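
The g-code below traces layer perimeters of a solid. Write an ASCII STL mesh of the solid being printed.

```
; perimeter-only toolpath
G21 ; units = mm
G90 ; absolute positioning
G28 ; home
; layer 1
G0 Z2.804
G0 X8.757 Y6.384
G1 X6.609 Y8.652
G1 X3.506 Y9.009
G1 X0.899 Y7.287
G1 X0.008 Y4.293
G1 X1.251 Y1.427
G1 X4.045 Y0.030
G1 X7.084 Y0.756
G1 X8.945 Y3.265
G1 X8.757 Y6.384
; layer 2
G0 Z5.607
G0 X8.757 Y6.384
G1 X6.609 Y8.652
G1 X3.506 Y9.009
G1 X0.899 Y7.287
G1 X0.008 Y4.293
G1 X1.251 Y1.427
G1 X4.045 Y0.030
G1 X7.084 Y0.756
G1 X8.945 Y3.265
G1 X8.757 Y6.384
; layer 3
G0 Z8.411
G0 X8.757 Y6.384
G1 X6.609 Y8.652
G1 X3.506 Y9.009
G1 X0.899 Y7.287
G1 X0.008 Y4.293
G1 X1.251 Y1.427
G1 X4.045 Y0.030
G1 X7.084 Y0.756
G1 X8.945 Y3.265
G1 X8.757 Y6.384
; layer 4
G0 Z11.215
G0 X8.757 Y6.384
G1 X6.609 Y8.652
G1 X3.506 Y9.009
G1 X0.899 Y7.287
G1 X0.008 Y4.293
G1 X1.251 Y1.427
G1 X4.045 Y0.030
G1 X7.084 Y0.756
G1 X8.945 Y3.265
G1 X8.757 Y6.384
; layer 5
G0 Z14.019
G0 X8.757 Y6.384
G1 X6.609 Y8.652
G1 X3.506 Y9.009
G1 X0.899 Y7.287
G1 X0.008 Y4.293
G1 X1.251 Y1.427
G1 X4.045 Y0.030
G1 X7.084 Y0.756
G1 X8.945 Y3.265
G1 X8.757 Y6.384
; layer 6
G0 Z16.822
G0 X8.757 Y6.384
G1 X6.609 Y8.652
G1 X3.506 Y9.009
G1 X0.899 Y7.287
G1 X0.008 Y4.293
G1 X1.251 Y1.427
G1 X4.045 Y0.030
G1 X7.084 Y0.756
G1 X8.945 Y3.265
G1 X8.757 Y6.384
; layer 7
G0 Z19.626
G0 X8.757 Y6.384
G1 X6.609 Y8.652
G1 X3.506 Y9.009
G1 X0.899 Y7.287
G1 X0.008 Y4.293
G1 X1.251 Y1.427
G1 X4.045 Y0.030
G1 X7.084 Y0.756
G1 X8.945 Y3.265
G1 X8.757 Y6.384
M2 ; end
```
solid part
  facet normal 0.0000 0.0000 -1.0000
    outer loop
      vertex 3.506 9.009 0.000
      vertex 6.609 8.652 0.000
      vertex 8.757 6.384 0.000
    endloop
  endfacet
  facet normal 0.0000 0.0000 -1.0000
    outer loop
      vertex 0.899 7.287 0.000
      vertex 3.506 9.009 0.000
      vertex 8.757 6.384 0.000
    endloop
  endfacet
  facet normal 0.0000 0.0000 -1.0000
    outer loop
      vertex 0.008 4.293 0.000
      vertex 0.899 7.287 0.000
      vertex 8.757 6.384 0.000
    endloop
  endfacet
  facet normal 0.0000 0.0000 -1.0000
    outer loop
      vertex 1.251 1.427 0.000
      vertex 0.008 4.293 0.000
      vertex 8.757 6.384 0.000
    endloop
  endfacet
  facet normal 0.0000 0.0000 -1.0000
    outer loop
      vertex 4.045 0.030 0.000
      vertex 1.251 1.427 0.000
      vertex 8.757 6.384 0.000
    endloop
  endfacet
  facet normal 0.0000 0.0000 -1.0000
    outer loop
      vertex 7.084 0.756 0.000
      vertex 4.045 0.030 0.000
      vertex 8.757 6.384 0.000
    endloop
  endfacet
  facet normal 0.0000 0.0000 -1.0000
    outer loop
      vertex 8.945 3.265 0.000
      vertex 7.084 0.756 0.000
      vertex 8.757 6.384 0.000
    endloop
  endfacet
  facet normal 0.0000 0.0000 1.0000
    outer loop
      vertex 8.757 6.384 19.626
      vertex 6.609 8.652 19.626
      vertex 3.506 9.009 19.626
    endloop
  endfacet
  facet normal 0.0000 0.0000 1.0000
    outer loop
      vertex 8.757 6.384 19.626
      vertex 3.506 9.009 19.626
      vertex 0.899 7.287 19.626
    endloop
  endfacet
  facet normal 0.0000 0.0000 1.0000
    outer loop
      vertex 8.757 6.384 19.626
      vertex 0.899 7.287 19.626
      vertex 0.008 4.293 19.626
    endloop
  endfacet
  facet normal 0.0000 0.0000 1.0000
    outer loop
      vertex 8.757 6.384 19.626
      vertex 0.008 4.293 19.626
      vertex 1.251 1.427 19.626
    endloop
  endfacet
  facet normal 0.0000 0.0000 1.0000
    outer loop
      vertex 8.757 6.384 19.626
      vertex 1.251 1.427 19.626
      vertex 4.045 0.030 19.626
    endloop
  endfacet
  facet normal 0.0000 0.0000 1.0000
    outer loop
      vertex 8.757 6.384 19.626
      vertex 4.045 0.030 19.626
      vertex 7.084 0.756 19.626
    endloop
  endfacet
  facet normal 0.0000 0.0000 1.0000
    outer loop
      vertex 8.757 6.384 19.626
      vertex 7.084 0.756 19.626
      vertex 8.945 3.265 19.626
    endloop
  endfacet
  facet normal 0.7261 0.6876 0.0000
    outer loop
      vertex 8.757 6.384 0.000
      vertex 6.609 8.652 0.000
      vertex 6.609 8.652 19.626
    endloop
  endfacet
  facet normal 0.7261 0.6876 0.0000
    outer loop
      vertex 8.757 6.384 0.000
      vertex 6.609 8.652 19.626
      vertex 8.757 6.384 19.626
    endloop
  endfacet
  facet normal 0.1143 0.9934 0.0000
    outer loop
      vertex 6.609 8.652 0.000
      vertex 3.506 9.009 0.000
      vertex 3.506 9.009 19.626
    endloop
  endfacet
  facet normal 0.1143 0.9934 0.0000
    outer loop
      vertex 6.609 8.652 0.000
      vertex 3.506 9.009 19.626
      vertex 6.609 8.652 19.626
    endloop
  endfacet
  facet normal -0.5511 0.8344 0.0000
    outer loop
      vertex 3.506 9.009 0.000
      vertex 0.899 7.287 0.000
      vertex 0.899 7.287 19.626
    endloop
  endfacet
  facet normal -0.5511 0.8344 0.0000
    outer loop
      vertex 3.506 9.009 0.000
      vertex 0.899 7.287 19.626
      vertex 3.506 9.009 19.626
    endloop
  endfacet
  facet normal -0.9585 0.2852 0.0000
    outer loop
      vertex 0.899 7.287 0.000
      vertex 0.008 4.293 0.000
      vertex 0.008 4.293 19.626
    endloop
  endfacet
  facet normal -0.9585 0.2852 0.0000
    outer loop
      vertex 0.899 7.287 0.000
      vertex 0.008 4.293 19.626
      vertex 0.899 7.287 19.626
    endloop
  endfacet
  facet normal -0.9174 -0.3979 0.0000
    outer loop
      vertex 0.008 4.293 0.000
      vertex 1.251 1.427 0.000
      vertex 1.251 1.427 19.626
    endloop
  endfacet
  facet normal -0.9174 -0.3979 0.0000
    outer loop
      vertex 0.008 4.293 0.000
      vertex 1.251 1.427 19.626
      vertex 0.008 4.293 19.626
    endloop
  endfacet
  facet normal -0.4472 -0.8944 0.0000
    outer loop
      vertex 1.251 1.427 0.000
      vertex 4.045 0.030 0.000
      vertex 4.045 0.030 19.626
    endloop
  endfacet
  facet normal -0.4472 -0.8944 0.0000
    outer loop
      vertex 1.251 1.427 0.000
      vertex 4.045 0.030 19.626
      vertex 1.251 1.427 19.626
    endloop
  endfacet
  facet normal 0.2324 -0.9726 0.0000
    outer loop
      vertex 4.045 0.030 0.000
      vertex 7.084 0.756 0.000
      vertex 7.084 0.756 19.626
    endloop
  endfacet
  facet normal 0.2324 -0.9726 0.0000
    outer loop
      vertex 4.045 0.030 0.000
      vertex 7.084 0.756 19.626
      vertex 4.045 0.030 19.626
    endloop
  endfacet
  facet normal 0.8032 -0.5957 0.0000
    outer loop
      vertex 7.084 0.756 0.000
      vertex 8.945 3.265 0.000
      vertex 8.945 3.265 19.626
    endloop
  endfacet
  facet normal 0.8032 -0.5957 0.0000
    outer loop
      vertex 7.084 0.756 0.000
      vertex 8.945 3.265 19.626
      vertex 7.084 0.756 19.626
    endloop
  endfacet
  facet normal 0.9982 0.0602 0.0000
    outer loop
      vertex 8.945 3.265 0.000
      vertex 8.757 6.384 0.000
      vertex 8.757 6.384 19.626
    endloop
  endfacet
  facet normal 0.9982 0.0602 0.0000
    outer loop
      vertex 8.945 3.265 0.000
      vertex 8.757 6.384 19.626
      vertex 8.945 3.265 19.626
    endloop
  endfacet
endsolid part

The G0 Z moves step by Δz≈2.804 mm. Every layer's G1 loop is the same polygon, so the solid is a straight extrusion of it from z=0 to z≈19.6. Closing with flat bottom and top caps and triangulating gives 32 facets — a regular 9-sided prism (a cylinder approximated with 9 flat sides), circumscribed radius ≈ 4.57 mm, height ≈ 19.6 mm.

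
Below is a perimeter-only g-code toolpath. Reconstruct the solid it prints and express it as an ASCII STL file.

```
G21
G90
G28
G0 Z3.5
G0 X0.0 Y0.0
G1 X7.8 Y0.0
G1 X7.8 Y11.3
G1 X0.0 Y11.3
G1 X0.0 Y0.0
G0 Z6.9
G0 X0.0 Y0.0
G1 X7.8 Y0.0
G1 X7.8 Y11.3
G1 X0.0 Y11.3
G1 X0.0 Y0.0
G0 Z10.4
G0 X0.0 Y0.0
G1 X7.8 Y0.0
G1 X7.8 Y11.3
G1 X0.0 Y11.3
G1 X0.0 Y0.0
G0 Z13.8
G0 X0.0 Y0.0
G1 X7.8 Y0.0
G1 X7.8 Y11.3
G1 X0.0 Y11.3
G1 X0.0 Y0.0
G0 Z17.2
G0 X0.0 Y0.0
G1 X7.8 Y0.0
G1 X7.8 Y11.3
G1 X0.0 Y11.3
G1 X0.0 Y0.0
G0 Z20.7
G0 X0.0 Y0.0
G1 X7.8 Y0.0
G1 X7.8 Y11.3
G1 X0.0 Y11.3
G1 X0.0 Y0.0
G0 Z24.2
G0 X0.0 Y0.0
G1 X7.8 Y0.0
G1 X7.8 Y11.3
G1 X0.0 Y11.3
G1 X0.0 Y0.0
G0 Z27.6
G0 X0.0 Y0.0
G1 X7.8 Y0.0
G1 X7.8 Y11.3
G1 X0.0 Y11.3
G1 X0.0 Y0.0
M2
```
solid part
  facet normal 0.0000 0.0000 -1.0000
    outer loop
      vertex 7.8 11.3 0.0
      vertex 7.8 0.0 0.0
      vertex 0.0 0.0 0.0
    endloop
  endfacet
  facet normal 0.0000 0.0000 -1.0000
    outer loop
      vertex 0.0 11.3 0.0
      vertex 7.8 11.3 0.0
      vertex 0.0 0.0 0.0
    endloop
  endfacet
  facet normal 0.0000 0.0000 1.0000
    outer loop
      vertex 0.0 0.0 27.6
      vertex 7.8 0.0 27.6
      vertex 7.8 11.3 27.6
    endloop
  endfacet
  facet normal 0.0000 0.0000 1.0000
    outer loop
      vertex 0.0 0.0 27.6
      vertex 7.8 11.3 27.6
      vertex 0.0 11.3 27.6
    endloop
  endfacet
  facet normal 0.0000 -1.0000 0.0000
    outer loop
      vertex 0.0 0.0 0.0
      vertex 7.8 0.0 0.0
      vertex 7.8 0.0 27.6
    endloop
  endfacet
  facet normal 0.0000 -1.0000 0.0000
    outer loop
      vertex 0.0 0.0 0.0
      vertex 7.8 0.0 27.6
      vertex 0.0 0.0 27.6
    endloop
  endfacet
  facet normal 0.0000 1.0000 0.0000
    outer loop
      vertex 7.8 11.3 27.6
      vertex 7.8 11.3 0.0
      vertex 0.0 11.3 0.0
    endloop
  endfacet
  facet normal 0.0000 1.0000 0.0000
    outer loop
      vertex 0.0 11.3 27.6
      vertex 7.8 11.3 27.6
      vertex 0.0 11.3 0.0
    endloop
  endfacet
  facet normal -1.0000 0.0000 0.0000
    outer loop
      vertex 0.0 11.3 27.6
      vertex 0.0 11.3 0.0
      vertex 0.0 0.0 0.0
    endloop
  endfacet
  facet normal -1.0000 0.0000 0.0000
    outer loop
      vertex 0.0 0.0 27.6
      vertex 0.0 11.3 27.6
      vertex 0.0 0.0 0.0
    endloop
  endfacet
  facet normal 1.0000 0.0000 0.0000
    outer loop
      vertex 7.8 0.0 0.0
      vertex 7.8 11.3 0.0
      vertex 7.8 11.3 27.6
    endloop
  endfacet
  facet normal 1.0000 0.0000 0.0000
    outer loop
      vertex 7.8 0.0 0.0
      vertex 7.8 11.3 27.6
      vertex 7.8 0.0 27.6
    endloop
  endfacet
endsolid part

The G0 Z moves step by Δz≈3.5 mm. Every layer's G1 loop is the same polygon, so the solid is a straight extrusion of it from z=0 to z≈27.6. Closing with flat bottom and top caps and triangulating gives 12 facets — a rectangular box, roughly 7.8 × 11.3 mm footprint and 27.6 mm tall.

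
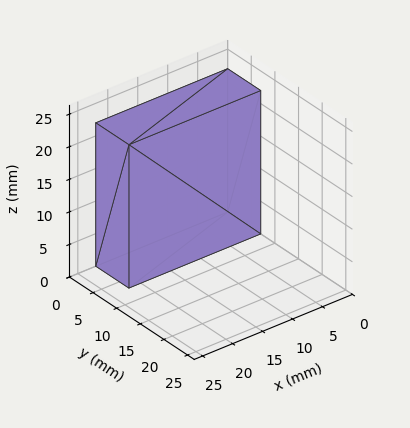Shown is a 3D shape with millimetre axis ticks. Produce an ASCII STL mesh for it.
Reading the render: the shape is a rectangular box, roughly 22 × 7 mm footprint and 22 mm tall (dimensions read to the nearest mm from the axis ticks). For the STL, each face is triangulated and given an outward normal.

solid part
  facet normal 0.0000 0.0000 -1.0000
    outer loop
      vertex 22.0 7.0 0.0
      vertex 22.0 0.0 0.0
      vertex 0.0 0.0 0.0
    endloop
  endfacet
  facet normal 0.0000 0.0000 -1.0000
    outer loop
      vertex 0.0 7.0 0.0
      vertex 22.0 7.0 0.0
      vertex 0.0 0.0 0.0
    endloop
  endfacet
  facet normal 0.0000 0.0000 1.0000
    outer loop
      vertex 0.0 0.0 22.0
      vertex 22.0 0.0 22.0
      vertex 22.0 7.0 22.0
    endloop
  endfacet
  facet normal 0.0000 0.0000 1.0000
    outer loop
      vertex 0.0 0.0 22.0
      vertex 22.0 7.0 22.0
      vertex 0.0 7.0 22.0
    endloop
  endfacet
  facet normal 0.0000 -1.0000 0.0000
    outer loop
      vertex 0.0 0.0 0.0
      vertex 22.0 0.0 0.0
      vertex 22.0 0.0 22.0
    endloop
  endfacet
  facet normal 0.0000 -1.0000 0.0000
    outer loop
      vertex 0.0 0.0 0.0
      vertex 22.0 0.0 22.0
      vertex 0.0 0.0 22.0
    endloop
  endfacet
  facet normal 0.0000 1.0000 0.0000
    outer loop
      vertex 22.0 7.0 22.0
      vertex 22.0 7.0 0.0
      vertex 0.0 7.0 0.0
    endloop
  endfacet
  facet normal 0.0000 1.0000 0.0000
    outer loop
      vertex 0.0 7.0 22.0
      vertex 22.0 7.0 22.0
      vertex 0.0 7.0 0.0
    endloop
  endfacet
  facet normal -1.0000 0.0000 0.0000
    outer loop
      vertex 0.0 7.0 22.0
      vertex 0.0 7.0 0.0
      vertex 0.0 0.0 0.0
    endloop
  endfacet
  facet normal -1.0000 0.0000 0.0000
    outer loop
      vertex 0.0 0.0 22.0
      vertex 0.0 7.0 22.0
      vertex 0.0 0.0 0.0
    endloop
  endfacet
  facet normal 1.0000 0.0000 0.0000
    outer loop
      vertex 22.0 0.0 0.0
      vertex 22.0 7.0 0.0
      vertex 22.0 7.0 22.0
    endloop
  endfacet
  facet normal 1.0000 0.0000 0.0000
    outer loop
      vertex 22.0 0.0 0.0
      vertex 22.0 7.0 22.0
      vertex 22.0 0.0 22.0
    endloop
  endfacet
endsolid part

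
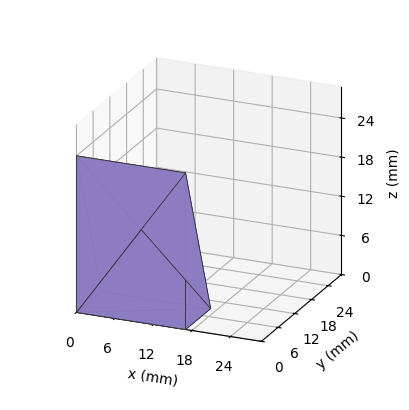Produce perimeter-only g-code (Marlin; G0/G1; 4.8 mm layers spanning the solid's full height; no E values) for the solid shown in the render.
Reading the render: the shape is a wedge (ramp): 17 × 9 mm base, rising to 24 mm along the y=0 edge and sloping linearly to z=0 at y=9 (dimensions read to the nearest mm from the axis ticks). For the g-code, the solid's height is divided into equal slices at the stated Δz and each level perimeter traced with G1 moves after a G0 lift.

; perimeter-only toolpath
G21 ; units = mm
G90 ; absolute positioning
G28 ; home
; layer 1
G0 Z4.8
G0 X0.0 Y0.0
G1 X17.0 Y0.0
G1 X17.0 Y7.2
G1 X0.0 Y7.2
G1 X0.0 Y0.0
; layer 2
G0 Z9.6
G0 X0.0 Y0.0
G1 X17.0 Y0.0
G1 X17.0 Y5.4
G1 X0.0 Y5.4
G1 X0.0 Y0.0
; layer 3
G0 Z14.4
G0 X0.0 Y0.0
G1 X17.0 Y0.0
G1 X17.0 Y3.6
G1 X0.0 Y3.6
G1 X0.0 Y0.0
; layer 4
G0 Z19.2
G0 X0.0 Y0.0
G1 X17.0 Y0.0
G1 X17.0 Y1.8
G1 X0.0 Y1.8
G1 X0.0 Y0.0
M2 ; end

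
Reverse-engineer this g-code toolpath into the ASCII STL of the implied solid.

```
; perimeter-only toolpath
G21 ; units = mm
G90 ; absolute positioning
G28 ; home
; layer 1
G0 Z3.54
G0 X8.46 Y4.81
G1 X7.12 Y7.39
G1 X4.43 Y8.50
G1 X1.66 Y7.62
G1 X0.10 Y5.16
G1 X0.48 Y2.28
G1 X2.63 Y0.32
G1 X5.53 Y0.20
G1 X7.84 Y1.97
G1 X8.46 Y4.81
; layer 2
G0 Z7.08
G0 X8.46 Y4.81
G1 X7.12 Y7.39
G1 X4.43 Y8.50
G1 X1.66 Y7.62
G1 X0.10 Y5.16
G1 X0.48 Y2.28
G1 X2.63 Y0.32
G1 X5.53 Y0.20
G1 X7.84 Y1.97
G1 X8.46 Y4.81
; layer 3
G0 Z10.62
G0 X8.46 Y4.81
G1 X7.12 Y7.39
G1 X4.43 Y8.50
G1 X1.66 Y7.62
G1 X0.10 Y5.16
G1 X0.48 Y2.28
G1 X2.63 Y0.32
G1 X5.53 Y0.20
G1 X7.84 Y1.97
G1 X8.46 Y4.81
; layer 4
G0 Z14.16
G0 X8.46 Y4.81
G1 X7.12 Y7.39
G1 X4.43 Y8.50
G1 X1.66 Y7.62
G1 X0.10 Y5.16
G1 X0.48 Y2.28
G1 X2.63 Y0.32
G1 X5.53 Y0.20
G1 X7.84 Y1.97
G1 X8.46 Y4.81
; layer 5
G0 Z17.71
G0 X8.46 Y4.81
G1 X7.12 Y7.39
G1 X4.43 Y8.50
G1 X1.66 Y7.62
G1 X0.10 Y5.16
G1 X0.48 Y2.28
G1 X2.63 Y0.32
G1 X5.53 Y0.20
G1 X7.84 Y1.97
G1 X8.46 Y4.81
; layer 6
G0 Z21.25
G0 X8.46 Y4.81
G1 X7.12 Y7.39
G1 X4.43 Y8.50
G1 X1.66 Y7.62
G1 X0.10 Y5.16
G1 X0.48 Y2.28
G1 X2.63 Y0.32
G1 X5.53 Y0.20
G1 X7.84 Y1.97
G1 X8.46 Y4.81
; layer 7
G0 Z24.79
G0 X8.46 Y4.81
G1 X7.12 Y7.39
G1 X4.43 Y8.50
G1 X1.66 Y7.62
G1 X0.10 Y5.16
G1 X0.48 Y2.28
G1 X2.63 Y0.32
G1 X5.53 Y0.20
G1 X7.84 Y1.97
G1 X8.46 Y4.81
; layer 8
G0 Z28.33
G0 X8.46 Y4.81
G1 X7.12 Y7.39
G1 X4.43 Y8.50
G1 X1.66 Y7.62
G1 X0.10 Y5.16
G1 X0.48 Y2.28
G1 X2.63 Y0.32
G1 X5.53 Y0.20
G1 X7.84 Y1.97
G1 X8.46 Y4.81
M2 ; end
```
solid part
  facet normal 0.0000 0.0000 -1.0000
    outer loop
      vertex 4.43 8.50 0.00
      vertex 7.12 7.39 0.00
      vertex 8.46 4.81 0.00
    endloop
  endfacet
  facet normal 0.0000 0.0000 -1.0000
    outer loop
      vertex 1.66 7.62 0.00
      vertex 4.43 8.50 0.00
      vertex 8.46 4.81 0.00
    endloop
  endfacet
  facet normal 0.0000 0.0000 -1.0000
    outer loop
      vertex 0.10 5.16 0.00
      vertex 1.66 7.62 0.00
      vertex 8.46 4.81 0.00
    endloop
  endfacet
  facet normal 0.0000 0.0000 -1.0000
    outer loop
      vertex 0.48 2.28 0.00
      vertex 0.10 5.16 0.00
      vertex 8.46 4.81 0.00
    endloop
  endfacet
  facet normal 0.0000 0.0000 -1.0000
    outer loop
      vertex 2.63 0.32 0.00
      vertex 0.48 2.28 0.00
      vertex 8.46 4.81 0.00
    endloop
  endfacet
  facet normal 0.0000 0.0000 -1.0000
    outer loop
      vertex 5.53 0.20 0.00
      vertex 2.63 0.32 0.00
      vertex 8.46 4.81 0.00
    endloop
  endfacet
  facet normal 0.0000 0.0000 -1.0000
    outer loop
      vertex 7.84 1.97 0.00
      vertex 5.53 0.20 0.00
      vertex 8.46 4.81 0.00
    endloop
  endfacet
  facet normal 0.0000 0.0000 1.0000
    outer loop
      vertex 8.46 4.81 28.33
      vertex 7.12 7.39 28.33
      vertex 4.43 8.50 28.33
    endloop
  endfacet
  facet normal 0.0000 0.0000 1.0000
    outer loop
      vertex 8.46 4.81 28.33
      vertex 4.43 8.50 28.33
      vertex 1.66 7.62 28.33
    endloop
  endfacet
  facet normal 0.0000 0.0000 1.0000
    outer loop
      vertex 8.46 4.81 28.33
      vertex 1.66 7.62 28.33
      vertex 0.10 5.16 28.33
    endloop
  endfacet
  facet normal 0.0000 0.0000 1.0000
    outer loop
      vertex 8.46 4.81 28.33
      vertex 0.10 5.16 28.33
      vertex 0.48 2.28 28.33
    endloop
  endfacet
  facet normal 0.0000 0.0000 1.0000
    outer loop
      vertex 8.46 4.81 28.33
      vertex 0.48 2.28 28.33
      vertex 2.63 0.32 28.33
    endloop
  endfacet
  facet normal 0.0000 0.0000 1.0000
    outer loop
      vertex 8.46 4.81 28.33
      vertex 2.63 0.32 28.33
      vertex 5.53 0.20 28.33
    endloop
  endfacet
  facet normal 0.0000 0.0000 1.0000
    outer loop
      vertex 8.46 4.81 28.33
      vertex 5.53 0.20 28.33
      vertex 7.84 1.97 28.33
    endloop
  endfacet
  facet normal 0.8874 0.4609 0.0000
    outer loop
      vertex 8.46 4.81 0.00
      vertex 7.12 7.39 0.00
      vertex 7.12 7.39 28.33
    endloop
  endfacet
  facet normal 0.8874 0.4609 0.0000
    outer loop
      vertex 8.46 4.81 0.00
      vertex 7.12 7.39 28.33
      vertex 8.46 4.81 28.33
    endloop
  endfacet
  facet normal 0.3814 0.9244 0.0000
    outer loop
      vertex 7.12 7.39 0.00
      vertex 4.43 8.50 0.00
      vertex 4.43 8.50 28.33
    endloop
  endfacet
  facet normal 0.3814 0.9244 0.0000
    outer loop
      vertex 7.12 7.39 0.00
      vertex 4.43 8.50 28.33
      vertex 7.12 7.39 28.33
    endloop
  endfacet
  facet normal -0.3028 0.9531 0.0000
    outer loop
      vertex 4.43 8.50 0.00
      vertex 1.66 7.62 0.00
      vertex 1.66 7.62 28.33
    endloop
  endfacet
  facet normal -0.3028 0.9531 0.0000
    outer loop
      vertex 4.43 8.50 0.00
      vertex 1.66 7.62 28.33
      vertex 4.43 8.50 28.33
    endloop
  endfacet
  facet normal -0.8445 0.5355 0.0000
    outer loop
      vertex 1.66 7.62 0.00
      vertex 0.10 5.16 0.00
      vertex 0.10 5.16 28.33
    endloop
  endfacet
  facet normal -0.8445 0.5355 0.0000
    outer loop
      vertex 1.66 7.62 0.00
      vertex 0.10 5.16 28.33
      vertex 1.66 7.62 28.33
    endloop
  endfacet
  facet normal -0.9914 -0.1308 0.0000
    outer loop
      vertex 0.10 5.16 0.00
      vertex 0.48 2.28 0.00
      vertex 0.48 2.28 28.33
    endloop
  endfacet
  facet normal -0.9914 -0.1308 0.0000
    outer loop
      vertex 0.10 5.16 0.00
      vertex 0.48 2.28 28.33
      vertex 0.10 5.16 28.33
    endloop
  endfacet
  facet normal -0.6737 -0.7390 0.0000
    outer loop
      vertex 0.48 2.28 0.00
      vertex 2.63 0.32 0.00
      vertex 2.63 0.32 28.33
    endloop
  endfacet
  facet normal -0.6737 -0.7390 0.0000
    outer loop
      vertex 0.48 2.28 0.00
      vertex 2.63 0.32 28.33
      vertex 0.48 2.28 28.33
    endloop
  endfacet
  facet normal -0.0413 -0.9991 0.0000
    outer loop
      vertex 2.63 0.32 0.00
      vertex 5.53 0.20 0.00
      vertex 5.53 0.20 28.33
    endloop
  endfacet
  facet normal -0.0413 -0.9991 0.0000
    outer loop
      vertex 2.63 0.32 0.00
      vertex 5.53 0.20 28.33
      vertex 2.63 0.32 28.33
    endloop
  endfacet
  facet normal 0.6082 -0.7938 0.0000
    outer loop
      vertex 5.53 0.20 0.00
      vertex 7.84 1.97 0.00
      vertex 7.84 1.97 28.33
    endloop
  endfacet
  facet normal 0.6082 -0.7938 0.0000
    outer loop
      vertex 5.53 0.20 0.00
      vertex 7.84 1.97 28.33
      vertex 5.53 0.20 28.33
    endloop
  endfacet
  facet normal 0.9770 -0.2133 0.0000
    outer loop
      vertex 7.84 1.97 0.00
      vertex 8.46 4.81 0.00
      vertex 8.46 4.81 28.33
    endloop
  endfacet
  facet normal 0.9770 -0.2133 0.0000
    outer loop
      vertex 7.84 1.97 0.00
      vertex 8.46 4.81 28.33
      vertex 7.84 1.97 28.33
    endloop
  endfacet
endsolid part

The G0 Z moves step by Δz≈3.54 mm. Every layer's G1 loop is the same polygon, so the solid is a straight extrusion of it from z=0 to z≈28.3. Closing with flat bottom and top caps and triangulating gives 32 facets — a regular 9-sided prism (a cylinder approximated with 9 flat sides), circumscribed radius ≈ 4.25 mm, height ≈ 28.3 mm.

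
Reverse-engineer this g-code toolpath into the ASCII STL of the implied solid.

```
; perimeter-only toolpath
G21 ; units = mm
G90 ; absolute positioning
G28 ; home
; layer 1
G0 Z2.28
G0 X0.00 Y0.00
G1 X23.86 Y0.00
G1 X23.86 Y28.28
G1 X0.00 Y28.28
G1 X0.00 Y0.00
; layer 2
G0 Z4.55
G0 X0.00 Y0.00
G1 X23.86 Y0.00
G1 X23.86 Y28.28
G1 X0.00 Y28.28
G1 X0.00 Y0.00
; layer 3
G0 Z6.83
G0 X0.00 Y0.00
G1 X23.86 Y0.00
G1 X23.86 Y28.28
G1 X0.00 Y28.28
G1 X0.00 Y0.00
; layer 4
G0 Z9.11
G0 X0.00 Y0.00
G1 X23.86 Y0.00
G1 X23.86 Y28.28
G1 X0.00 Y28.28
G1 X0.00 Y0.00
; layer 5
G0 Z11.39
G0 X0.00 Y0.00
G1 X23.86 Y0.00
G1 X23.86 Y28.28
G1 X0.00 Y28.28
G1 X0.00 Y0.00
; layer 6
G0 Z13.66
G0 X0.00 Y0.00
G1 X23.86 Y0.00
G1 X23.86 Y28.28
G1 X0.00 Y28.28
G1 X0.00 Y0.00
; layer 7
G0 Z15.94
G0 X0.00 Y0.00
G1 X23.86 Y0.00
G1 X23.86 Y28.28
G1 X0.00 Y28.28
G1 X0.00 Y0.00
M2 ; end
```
solid part
  facet normal 0.0000 0.0000 -1.0000
    outer loop
      vertex 23.86 28.28 0.00
      vertex 23.86 0.00 0.00
      vertex 0.00 0.00 0.00
    endloop
  endfacet
  facet normal 0.0000 0.0000 -1.0000
    outer loop
      vertex 0.00 28.28 0.00
      vertex 23.86 28.28 0.00
      vertex 0.00 0.00 0.00
    endloop
  endfacet
  facet normal 0.0000 0.0000 1.0000
    outer loop
      vertex 0.00 0.00 15.94
      vertex 23.86 0.00 15.94
      vertex 23.86 28.28 15.94
    endloop
  endfacet
  facet normal 0.0000 0.0000 1.0000
    outer loop
      vertex 0.00 0.00 15.94
      vertex 23.86 28.28 15.94
      vertex 0.00 28.28 15.94
    endloop
  endfacet
  facet normal 0.0000 -1.0000 0.0000
    outer loop
      vertex 0.00 0.00 0.00
      vertex 23.86 0.00 0.00
      vertex 23.86 0.00 15.94
    endloop
  endfacet
  facet normal 0.0000 -1.0000 0.0000
    outer loop
      vertex 0.00 0.00 0.00
      vertex 23.86 0.00 15.94
      vertex 0.00 0.00 15.94
    endloop
  endfacet
  facet normal 0.0000 1.0000 0.0000
    outer loop
      vertex 23.86 28.28 15.94
      vertex 23.86 28.28 0.00
      vertex 0.00 28.28 0.00
    endloop
  endfacet
  facet normal 0.0000 1.0000 0.0000
    outer loop
      vertex 0.00 28.28 15.94
      vertex 23.86 28.28 15.94
      vertex 0.00 28.28 0.00
    endloop
  endfacet
  facet normal -1.0000 0.0000 0.0000
    outer loop
      vertex 0.00 28.28 15.94
      vertex 0.00 28.28 0.00
      vertex 0.00 0.00 0.00
    endloop
  endfacet
  facet normal -1.0000 0.0000 0.0000
    outer loop
      vertex 0.00 0.00 15.94
      vertex 0.00 28.28 15.94
      vertex 0.00 0.00 0.00
    endloop
  endfacet
  facet normal 1.0000 0.0000 0.0000
    outer loop
      vertex 23.86 0.00 0.00
      vertex 23.86 28.28 0.00
      vertex 23.86 28.28 15.94
    endloop
  endfacet
  facet normal 1.0000 0.0000 0.0000
    outer loop
      vertex 23.86 0.00 0.00
      vertex 23.86 28.28 15.94
      vertex 23.86 0.00 15.94
    endloop
  endfacet
endsolid part

The G0 Z moves step by Δz≈2.28 mm. Every layer's G1 loop is the same polygon, so the solid is a straight extrusion of it from z=0 to z≈15.9. Closing with flat bottom and top caps and triangulating gives 12 facets — a rectangular box, roughly 23.9 × 28.3 mm footprint and 15.9 mm tall.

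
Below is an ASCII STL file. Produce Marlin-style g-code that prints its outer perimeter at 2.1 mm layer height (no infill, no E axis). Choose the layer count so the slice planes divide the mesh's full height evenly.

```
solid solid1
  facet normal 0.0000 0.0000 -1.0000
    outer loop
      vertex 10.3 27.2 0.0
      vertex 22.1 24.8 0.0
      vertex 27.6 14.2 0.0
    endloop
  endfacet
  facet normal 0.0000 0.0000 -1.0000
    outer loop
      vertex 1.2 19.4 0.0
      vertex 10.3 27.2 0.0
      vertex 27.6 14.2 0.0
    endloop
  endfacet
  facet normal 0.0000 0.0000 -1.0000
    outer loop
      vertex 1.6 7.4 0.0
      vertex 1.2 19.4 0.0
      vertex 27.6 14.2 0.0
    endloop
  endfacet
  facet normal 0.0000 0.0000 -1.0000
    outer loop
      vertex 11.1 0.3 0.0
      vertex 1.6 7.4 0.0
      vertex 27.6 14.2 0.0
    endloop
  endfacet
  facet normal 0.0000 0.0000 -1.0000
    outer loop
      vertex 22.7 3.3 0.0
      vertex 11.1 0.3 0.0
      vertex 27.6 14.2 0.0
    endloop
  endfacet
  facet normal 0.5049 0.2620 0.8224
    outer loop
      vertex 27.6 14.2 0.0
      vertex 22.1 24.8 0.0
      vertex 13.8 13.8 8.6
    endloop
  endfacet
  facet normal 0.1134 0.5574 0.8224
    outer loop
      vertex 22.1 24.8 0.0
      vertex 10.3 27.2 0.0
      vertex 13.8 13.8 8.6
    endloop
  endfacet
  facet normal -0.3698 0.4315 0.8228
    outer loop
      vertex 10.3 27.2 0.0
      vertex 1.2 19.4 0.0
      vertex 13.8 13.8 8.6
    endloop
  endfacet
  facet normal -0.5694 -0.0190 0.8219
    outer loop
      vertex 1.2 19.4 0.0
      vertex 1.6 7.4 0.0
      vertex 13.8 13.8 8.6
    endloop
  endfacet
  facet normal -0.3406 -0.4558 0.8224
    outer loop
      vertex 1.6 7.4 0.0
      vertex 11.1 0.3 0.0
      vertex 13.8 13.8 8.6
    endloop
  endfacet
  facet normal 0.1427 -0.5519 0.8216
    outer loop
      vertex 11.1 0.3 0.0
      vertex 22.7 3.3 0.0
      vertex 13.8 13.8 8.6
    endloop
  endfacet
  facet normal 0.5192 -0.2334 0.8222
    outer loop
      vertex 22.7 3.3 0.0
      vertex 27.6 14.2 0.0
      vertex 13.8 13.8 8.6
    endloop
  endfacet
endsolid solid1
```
; perimeter-only toolpath
G21 ; units = mm
G90 ; absolute positioning
G28 ; home
; layer 1
G0 Z2.1
G0 X24.2 Y14.1
G1 X20.0 Y22.1
G1 X11.2 Y23.8
G1 X4.3 Y18.0
G1 X4.7 Y9.0
G1 X11.8 Y3.7
G1 X20.5 Y5.9
G1 X24.2 Y14.1
; layer 2
G0 Z4.3
G0 X20.7 Y14.0
G1 X18.0 Y19.3
G1 X12.1 Y20.5
G1 X7.5 Y16.6
G1 X7.7 Y10.6
G1 X12.4 Y7.1
G1 X18.2 Y8.6
G1 X20.7 Y14.0
; layer 3
G0 Z6.4
G0 X17.2 Y13.9
G1 X15.9 Y16.6
G1 X12.9 Y17.2
G1 X10.7 Y15.2
G1 X10.8 Y12.2
G1 X13.1 Y10.4
G1 X16.0 Y11.2
G1 X17.2 Y13.9
M2 ; end

The solid is a regular 7-sided pyramid, base circumscribed radius ≈ 13.8 mm, apex at z ≈ 8.6 mm. Slicing at Δz = 2.1 mm — 4 equal slices spanning the solid's height, so layer i sits at z = i·h/4 — gives 3 non-empty perimeters. Each is a 7-segment closed polygon; G0 lifts to the layer z and rapids to the start vertex, then G1 traces the edges. The cross-section shrinks linearly with z (the slice at the apex is degenerate and omitted).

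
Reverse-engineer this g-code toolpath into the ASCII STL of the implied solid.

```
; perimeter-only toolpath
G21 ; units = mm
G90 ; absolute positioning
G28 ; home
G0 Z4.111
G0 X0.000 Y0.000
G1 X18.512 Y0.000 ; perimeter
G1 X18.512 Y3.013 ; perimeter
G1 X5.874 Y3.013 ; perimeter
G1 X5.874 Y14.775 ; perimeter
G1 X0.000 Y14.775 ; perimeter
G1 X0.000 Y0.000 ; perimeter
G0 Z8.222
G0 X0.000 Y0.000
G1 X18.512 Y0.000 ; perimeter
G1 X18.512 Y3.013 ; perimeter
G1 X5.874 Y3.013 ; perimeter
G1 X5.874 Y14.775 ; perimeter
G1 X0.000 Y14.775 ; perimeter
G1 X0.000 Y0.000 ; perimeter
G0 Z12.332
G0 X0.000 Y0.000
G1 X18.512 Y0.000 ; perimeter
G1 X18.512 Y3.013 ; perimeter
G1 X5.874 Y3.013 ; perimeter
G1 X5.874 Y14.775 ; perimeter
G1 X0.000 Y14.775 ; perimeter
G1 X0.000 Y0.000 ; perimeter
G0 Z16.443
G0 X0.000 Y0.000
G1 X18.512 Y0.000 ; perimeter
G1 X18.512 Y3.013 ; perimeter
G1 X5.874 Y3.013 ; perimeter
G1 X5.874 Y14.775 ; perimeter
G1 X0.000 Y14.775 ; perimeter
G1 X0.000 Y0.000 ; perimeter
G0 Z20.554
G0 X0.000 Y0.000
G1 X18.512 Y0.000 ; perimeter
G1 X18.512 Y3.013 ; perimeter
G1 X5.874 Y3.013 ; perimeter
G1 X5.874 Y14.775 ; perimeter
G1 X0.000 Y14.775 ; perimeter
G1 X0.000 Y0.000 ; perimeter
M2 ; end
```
solid part
  facet normal 0.0000 0.0000 -1.0000
    outer loop
      vertex 18.512 3.013 0.000
      vertex 18.512 0.000 0.000
      vertex 0.000 0.000 0.000
    endloop
  endfacet
  facet normal 0.0000 0.0000 -1.0000
    outer loop
      vertex 5.874 3.013 0.000
      vertex 18.512 3.013 0.000
      vertex 0.000 0.000 0.000
    endloop
  endfacet
  facet normal 0.0000 0.0000 -1.0000
    outer loop
      vertex 5.874 14.775 0.000
      vertex 5.874 3.013 0.000
      vertex 0.000 0.000 0.000
    endloop
  endfacet
  facet normal 0.0000 0.0000 -1.0000
    outer loop
      vertex 0.000 14.775 0.000
      vertex 5.874 14.775 0.000
      vertex 0.000 0.000 0.000
    endloop
  endfacet
  facet normal 0.0000 0.0000 1.0000
    outer loop
      vertex 0.000 0.000 20.554
      vertex 18.512 0.000 20.554
      vertex 18.512 3.013 20.554
    endloop
  endfacet
  facet normal 0.0000 0.0000 1.0000
    outer loop
      vertex 0.000 0.000 20.554
      vertex 18.512 3.013 20.554
      vertex 5.874 3.013 20.554
    endloop
  endfacet
  facet normal 0.0000 0.0000 1.0000
    outer loop
      vertex 0.000 0.000 20.554
      vertex 5.874 3.013 20.554
      vertex 5.874 14.775 20.554
    endloop
  endfacet
  facet normal 0.0000 0.0000 1.0000
    outer loop
      vertex 0.000 0.000 20.554
      vertex 5.874 14.775 20.554
      vertex 0.000 14.775 20.554
    endloop
  endfacet
  facet normal 0.0000 -1.0000 0.0000
    outer loop
      vertex 0.000 0.000 0.000
      vertex 18.512 0.000 0.000
      vertex 18.512 0.000 20.554
    endloop
  endfacet
  facet normal 0.0000 -1.0000 0.0000
    outer loop
      vertex 0.000 0.000 0.000
      vertex 18.512 0.000 20.554
      vertex 0.000 0.000 20.554
    endloop
  endfacet
  facet normal 1.0000 0.0000 0.0000
    outer loop
      vertex 18.512 0.000 0.000
      vertex 18.512 3.013 0.000
      vertex 18.512 3.013 20.554
    endloop
  endfacet
  facet normal 1.0000 0.0000 0.0000
    outer loop
      vertex 18.512 0.000 0.000
      vertex 18.512 3.013 20.554
      vertex 18.512 0.000 20.554
    endloop
  endfacet
  facet normal 0.0000 1.0000 0.0000
    outer loop
      vertex 18.512 3.013 0.000
      vertex 5.874 3.013 0.000
      vertex 5.874 3.013 20.554
    endloop
  endfacet
  facet normal 0.0000 1.0000 0.0000
    outer loop
      vertex 18.512 3.013 0.000
      vertex 5.874 3.013 20.554
      vertex 18.512 3.013 20.554
    endloop
  endfacet
  facet normal 1.0000 0.0000 0.0000
    outer loop
      vertex 5.874 3.013 0.000
      vertex 5.874 14.775 0.000
      vertex 5.874 14.775 20.554
    endloop
  endfacet
  facet normal 1.0000 0.0000 0.0000
    outer loop
      vertex 5.874 3.013 0.000
      vertex 5.874 14.775 20.554
      vertex 5.874 3.013 20.554
    endloop
  endfacet
  facet normal 0.0000 1.0000 0.0000
    outer loop
      vertex 5.874 14.775 0.000
      vertex 0.000 14.775 0.000
      vertex 0.000 14.775 20.554
    endloop
  endfacet
  facet normal 0.0000 1.0000 0.0000
    outer loop
      vertex 5.874 14.775 0.000
      vertex 0.000 14.775 20.554
      vertex 5.874 14.775 20.554
    endloop
  endfacet
  facet normal -1.0000 0.0000 0.0000
    outer loop
      vertex 0.000 14.775 0.000
      vertex 0.000 0.000 0.000
      vertex 0.000 0.000 20.554
    endloop
  endfacet
  facet normal -1.0000 0.0000 0.0000
    outer loop
      vertex 0.000 14.775 0.000
      vertex 0.000 0.000 20.554
      vertex 0.000 14.775 20.554
    endloop
  endfacet
endsolid part

The G0 Z moves step by Δz≈4.111 mm. Every layer's G1 loop is the same polygon, so the solid is a straight extrusion of it from z=0 to z≈20.6. Closing with flat bottom and top caps and triangulating gives 20 facets — an L-shaped prism: outer 18.5 × 14.8 mm, arm thicknesses ≈ 3.01 mm (horizontal) and 5.87 mm (vertical), extruded 20.6 mm in z.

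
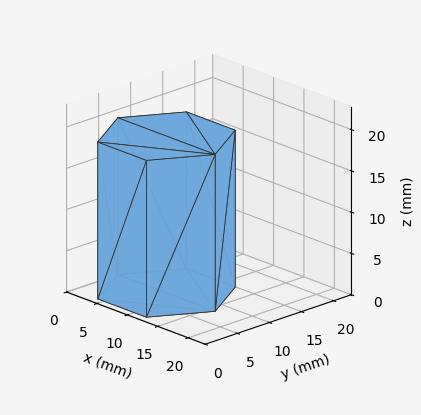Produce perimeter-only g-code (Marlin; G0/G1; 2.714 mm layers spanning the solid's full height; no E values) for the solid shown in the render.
Reading the render: the shape is a regular 6-sided prism (a cylinder approximated with 6 flat sides), circumscribed radius ≈ 8 mm, height ≈ 19 mm (dimensions read to the nearest mm from the axis ticks). For the g-code, the solid's height is divided into equal slices at the stated Δz and each level perimeter traced with G1 moves after a G0 lift.

; perimeter-only toolpath
G21 ; units = mm
G90 ; absolute positioning
G28 ; home
; layer 1
G0 Z2.714
G0 X16.000 Y8.000
G1 X12.000 Y14.928
G1 X4.000 Y14.928
G1 X0.000 Y8.000
G1 X4.000 Y1.072
G1 X12.000 Y1.072
G1 X16.000 Y8.000
; layer 2
G0 Z5.429
G0 X16.000 Y8.000
G1 X12.000 Y14.928
G1 X4.000 Y14.928
G1 X0.000 Y8.000
G1 X4.000 Y1.072
G1 X12.000 Y1.072
G1 X16.000 Y8.000
; layer 3
G0 Z8.143
G0 X16.000 Y8.000
G1 X12.000 Y14.928
G1 X4.000 Y14.928
G1 X0.000 Y8.000
G1 X4.000 Y1.072
G1 X12.000 Y1.072
G1 X16.000 Y8.000
; layer 4
G0 Z10.857
G0 X16.000 Y8.000
G1 X12.000 Y14.928
G1 X4.000 Y14.928
G1 X0.000 Y8.000
G1 X4.000 Y1.072
G1 X12.000 Y1.072
G1 X16.000 Y8.000
; layer 5
G0 Z13.571
G0 X16.000 Y8.000
G1 X12.000 Y14.928
G1 X4.000 Y14.928
G1 X0.000 Y8.000
G1 X4.000 Y1.072
G1 X12.000 Y1.072
G1 X16.000 Y8.000
; layer 6
G0 Z16.286
G0 X16.000 Y8.000
G1 X12.000 Y14.928
G1 X4.000 Y14.928
G1 X0.000 Y8.000
G1 X4.000 Y1.072
G1 X12.000 Y1.072
G1 X16.000 Y8.000
; layer 7
G0 Z19.000
G0 X16.000 Y8.000
G1 X12.000 Y14.928
G1 X4.000 Y14.928
G1 X0.000 Y8.000
G1 X4.000 Y1.072
G1 X12.000 Y1.072
G1 X16.000 Y8.000
M2 ; end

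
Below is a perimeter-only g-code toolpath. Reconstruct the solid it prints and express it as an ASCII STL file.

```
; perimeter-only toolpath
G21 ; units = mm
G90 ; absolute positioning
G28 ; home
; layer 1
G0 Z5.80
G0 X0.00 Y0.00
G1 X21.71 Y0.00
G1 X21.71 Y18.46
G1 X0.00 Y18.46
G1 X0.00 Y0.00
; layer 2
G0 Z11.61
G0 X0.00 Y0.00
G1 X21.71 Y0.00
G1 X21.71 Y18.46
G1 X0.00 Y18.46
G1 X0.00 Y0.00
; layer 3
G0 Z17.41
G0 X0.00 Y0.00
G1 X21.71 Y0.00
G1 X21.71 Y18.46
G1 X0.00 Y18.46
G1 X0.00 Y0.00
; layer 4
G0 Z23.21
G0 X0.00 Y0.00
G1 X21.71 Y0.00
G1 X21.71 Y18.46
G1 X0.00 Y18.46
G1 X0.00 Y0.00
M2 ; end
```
solid part
  facet normal 0.0000 0.0000 -1.0000
    outer loop
      vertex 21.71 18.46 0.00
      vertex 21.71 0.00 0.00
      vertex 0.00 0.00 0.00
    endloop
  endfacet
  facet normal 0.0000 0.0000 -1.0000
    outer loop
      vertex 0.00 18.46 0.00
      vertex 21.71 18.46 0.00
      vertex 0.00 0.00 0.00
    endloop
  endfacet
  facet normal 0.0000 0.0000 1.0000
    outer loop
      vertex 0.00 0.00 23.21
      vertex 21.71 0.00 23.21
      vertex 21.71 18.46 23.21
    endloop
  endfacet
  facet normal 0.0000 0.0000 1.0000
    outer loop
      vertex 0.00 0.00 23.21
      vertex 21.71 18.46 23.21
      vertex 0.00 18.46 23.21
    endloop
  endfacet
  facet normal 0.0000 -1.0000 0.0000
    outer loop
      vertex 0.00 0.00 0.00
      vertex 21.71 0.00 0.00
      vertex 21.71 0.00 23.21
    endloop
  endfacet
  facet normal 0.0000 -1.0000 0.0000
    outer loop
      vertex 0.00 0.00 0.00
      vertex 21.71 0.00 23.21
      vertex 0.00 0.00 23.21
    endloop
  endfacet
  facet normal 0.0000 1.0000 0.0000
    outer loop
      vertex 21.71 18.46 23.21
      vertex 21.71 18.46 0.00
      vertex 0.00 18.46 0.00
    endloop
  endfacet
  facet normal 0.0000 1.0000 0.0000
    outer loop
      vertex 0.00 18.46 23.21
      vertex 21.71 18.46 23.21
      vertex 0.00 18.46 0.00
    endloop
  endfacet
  facet normal -1.0000 0.0000 0.0000
    outer loop
      vertex 0.00 18.46 23.21
      vertex 0.00 18.46 0.00
      vertex 0.00 0.00 0.00
    endloop
  endfacet
  facet normal -1.0000 0.0000 0.0000
    outer loop
      vertex 0.00 0.00 23.21
      vertex 0.00 18.46 23.21
      vertex 0.00 0.00 0.00
    endloop
  endfacet
  facet normal 1.0000 0.0000 0.0000
    outer loop
      vertex 21.71 0.00 0.00
      vertex 21.71 18.46 0.00
      vertex 21.71 18.46 23.21
    endloop
  endfacet
  facet normal 1.0000 0.0000 0.0000
    outer loop
      vertex 21.71 0.00 0.00
      vertex 21.71 18.46 23.21
      vertex 21.71 0.00 23.21
    endloop
  endfacet
endsolid part

The G0 Z moves step by Δz≈5.80 mm. Every layer's G1 loop is the same polygon, so the solid is a straight extrusion of it from z=0 to z≈23.2. Closing with flat bottom and top caps and triangulating gives 12 facets — a rectangular box, roughly 21.7 × 18.5 mm footprint and 23.2 mm tall.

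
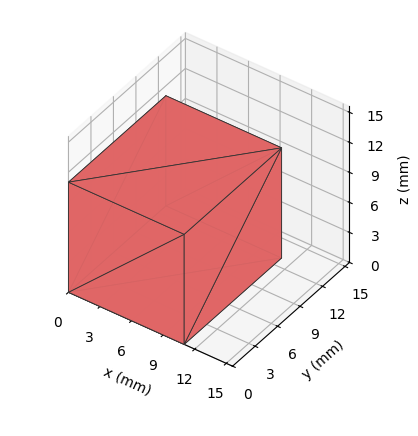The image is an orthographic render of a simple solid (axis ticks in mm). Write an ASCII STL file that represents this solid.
Reading the render: the shape is a rectangular box, roughly 11 × 13 mm footprint and 11 mm tall (dimensions read to the nearest mm from the axis ticks). For the STL, each face is triangulated and given an outward normal.

solid part
  facet normal 0.0000 0.0000 -1.0000
    outer loop
      vertex 11.0 13.0 0.0
      vertex 11.0 0.0 0.0
      vertex 0.0 0.0 0.0
    endloop
  endfacet
  facet normal 0.0000 0.0000 -1.0000
    outer loop
      vertex 0.0 13.0 0.0
      vertex 11.0 13.0 0.0
      vertex 0.0 0.0 0.0
    endloop
  endfacet
  facet normal 0.0000 0.0000 1.0000
    outer loop
      vertex 0.0 0.0 11.0
      vertex 11.0 0.0 11.0
      vertex 11.0 13.0 11.0
    endloop
  endfacet
  facet normal 0.0000 0.0000 1.0000
    outer loop
      vertex 0.0 0.0 11.0
      vertex 11.0 13.0 11.0
      vertex 0.0 13.0 11.0
    endloop
  endfacet
  facet normal 0.0000 -1.0000 0.0000
    outer loop
      vertex 0.0 0.0 0.0
      vertex 11.0 0.0 0.0
      vertex 11.0 0.0 11.0
    endloop
  endfacet
  facet normal 0.0000 -1.0000 0.0000
    outer loop
      vertex 0.0 0.0 0.0
      vertex 11.0 0.0 11.0
      vertex 0.0 0.0 11.0
    endloop
  endfacet
  facet normal 0.0000 1.0000 0.0000
    outer loop
      vertex 11.0 13.0 11.0
      vertex 11.0 13.0 0.0
      vertex 0.0 13.0 0.0
    endloop
  endfacet
  facet normal 0.0000 1.0000 0.0000
    outer loop
      vertex 0.0 13.0 11.0
      vertex 11.0 13.0 11.0
      vertex 0.0 13.0 0.0
    endloop
  endfacet
  facet normal -1.0000 0.0000 0.0000
    outer loop
      vertex 0.0 13.0 11.0
      vertex 0.0 13.0 0.0
      vertex 0.0 0.0 0.0
    endloop
  endfacet
  facet normal -1.0000 0.0000 0.0000
    outer loop
      vertex 0.0 0.0 11.0
      vertex 0.0 13.0 11.0
      vertex 0.0 0.0 0.0
    endloop
  endfacet
  facet normal 1.0000 0.0000 0.0000
    outer loop
      vertex 11.0 0.0 0.0
      vertex 11.0 13.0 0.0
      vertex 11.0 13.0 11.0
    endloop
  endfacet
  facet normal 1.0000 0.0000 0.0000
    outer loop
      vertex 11.0 0.0 0.0
      vertex 11.0 13.0 11.0
      vertex 11.0 0.0 11.0
    endloop
  endfacet
endsolid part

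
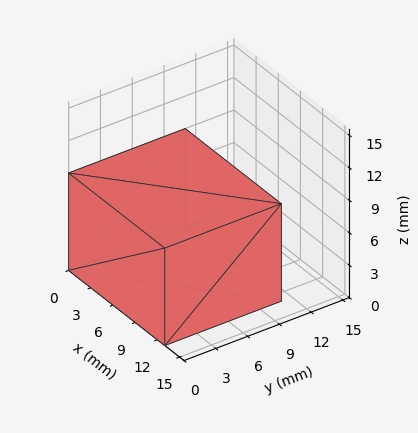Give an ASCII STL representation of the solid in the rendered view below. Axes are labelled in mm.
Reading the render: the shape is a rectangular box, roughly 13 × 11 mm footprint and 9 mm tall (dimensions read to the nearest mm from the axis ticks). For the STL, each face is triangulated and given an outward normal.

solid part
  facet normal 0.0000 0.0000 -1.0000
    outer loop
      vertex 13.00 11.00 0.00
      vertex 13.00 0.00 0.00
      vertex 0.00 0.00 0.00
    endloop
  endfacet
  facet normal 0.0000 0.0000 -1.0000
    outer loop
      vertex 0.00 11.00 0.00
      vertex 13.00 11.00 0.00
      vertex 0.00 0.00 0.00
    endloop
  endfacet
  facet normal 0.0000 0.0000 1.0000
    outer loop
      vertex 0.00 0.00 9.00
      vertex 13.00 0.00 9.00
      vertex 13.00 11.00 9.00
    endloop
  endfacet
  facet normal 0.0000 0.0000 1.0000
    outer loop
      vertex 0.00 0.00 9.00
      vertex 13.00 11.00 9.00
      vertex 0.00 11.00 9.00
    endloop
  endfacet
  facet normal 0.0000 -1.0000 0.0000
    outer loop
      vertex 0.00 0.00 0.00
      vertex 13.00 0.00 0.00
      vertex 13.00 0.00 9.00
    endloop
  endfacet
  facet normal 0.0000 -1.0000 0.0000
    outer loop
      vertex 0.00 0.00 0.00
      vertex 13.00 0.00 9.00
      vertex 0.00 0.00 9.00
    endloop
  endfacet
  facet normal 0.0000 1.0000 0.0000
    outer loop
      vertex 13.00 11.00 9.00
      vertex 13.00 11.00 0.00
      vertex 0.00 11.00 0.00
    endloop
  endfacet
  facet normal 0.0000 1.0000 0.0000
    outer loop
      vertex 0.00 11.00 9.00
      vertex 13.00 11.00 9.00
      vertex 0.00 11.00 0.00
    endloop
  endfacet
  facet normal -1.0000 0.0000 0.0000
    outer loop
      vertex 0.00 11.00 9.00
      vertex 0.00 11.00 0.00
      vertex 0.00 0.00 0.00
    endloop
  endfacet
  facet normal -1.0000 0.0000 0.0000
    outer loop
      vertex 0.00 0.00 9.00
      vertex 0.00 11.00 9.00
      vertex 0.00 0.00 0.00
    endloop
  endfacet
  facet normal 1.0000 0.0000 0.0000
    outer loop
      vertex 13.00 0.00 0.00
      vertex 13.00 11.00 0.00
      vertex 13.00 11.00 9.00
    endloop
  endfacet
  facet normal 1.0000 0.0000 0.0000
    outer loop
      vertex 13.00 0.00 0.00
      vertex 13.00 11.00 9.00
      vertex 13.00 0.00 9.00
    endloop
  endfacet
endsolid part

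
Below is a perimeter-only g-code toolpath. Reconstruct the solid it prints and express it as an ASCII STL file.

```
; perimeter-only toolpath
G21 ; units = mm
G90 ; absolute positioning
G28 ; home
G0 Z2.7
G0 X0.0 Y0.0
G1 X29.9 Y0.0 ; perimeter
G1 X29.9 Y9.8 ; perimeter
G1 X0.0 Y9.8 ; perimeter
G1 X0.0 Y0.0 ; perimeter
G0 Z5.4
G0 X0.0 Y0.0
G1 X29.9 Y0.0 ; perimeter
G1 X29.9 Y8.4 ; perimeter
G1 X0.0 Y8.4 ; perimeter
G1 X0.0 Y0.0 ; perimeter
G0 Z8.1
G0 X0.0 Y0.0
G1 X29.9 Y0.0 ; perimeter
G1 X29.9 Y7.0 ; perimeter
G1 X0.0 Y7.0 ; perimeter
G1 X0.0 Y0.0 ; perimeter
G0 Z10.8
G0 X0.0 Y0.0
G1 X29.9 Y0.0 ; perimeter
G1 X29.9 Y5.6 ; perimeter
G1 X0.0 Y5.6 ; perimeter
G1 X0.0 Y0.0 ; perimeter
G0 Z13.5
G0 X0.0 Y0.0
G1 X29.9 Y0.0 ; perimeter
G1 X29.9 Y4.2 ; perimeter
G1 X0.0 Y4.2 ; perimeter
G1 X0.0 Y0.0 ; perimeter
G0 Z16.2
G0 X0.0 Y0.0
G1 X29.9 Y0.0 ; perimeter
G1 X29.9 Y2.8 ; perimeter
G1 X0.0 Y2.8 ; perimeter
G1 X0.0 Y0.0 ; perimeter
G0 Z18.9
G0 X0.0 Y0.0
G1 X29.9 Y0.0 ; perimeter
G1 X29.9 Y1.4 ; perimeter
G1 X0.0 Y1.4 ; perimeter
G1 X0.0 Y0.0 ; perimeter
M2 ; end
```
solid part
  facet normal 0.0000 0.0000 -1.0000
    outer loop
      vertex 29.9 11.2 0.0
      vertex 29.9 0.0 0.0
      vertex 0.0 0.0 0.0
    endloop
  endfacet
  facet normal 0.0000 0.0000 -1.0000
    outer loop
      vertex 0.0 11.2 0.0
      vertex 29.9 11.2 0.0
      vertex 0.0 0.0 0.0
    endloop
  endfacet
  facet normal 0.0000 -1.0000 0.0000
    outer loop
      vertex 0.0 0.0 0.0
      vertex 29.9 0.0 0.0
      vertex 29.9 0.0 21.6
    endloop
  endfacet
  facet normal 0.0000 -1.0000 0.0000
    outer loop
      vertex 0.0 0.0 0.0
      vertex 29.9 0.0 21.6
      vertex 0.0 0.0 21.6
    endloop
  endfacet
  facet normal 0.0000 0.8878 0.4603
    outer loop
      vertex 0.0 0.0 21.6
      vertex 29.9 0.0 21.6
      vertex 29.9 11.2 0.0
    endloop
  endfacet
  facet normal 0.0000 0.8878 0.4603
    outer loop
      vertex 0.0 0.0 21.6
      vertex 29.9 11.2 0.0
      vertex 0.0 11.2 0.0
    endloop
  endfacet
  facet normal -1.0000 0.0000 0.0000
    outer loop
      vertex 0.0 0.0 21.6
      vertex 0.0 11.2 0.0
      vertex 0.0 0.0 0.0
    endloop
  endfacet
  facet normal 1.0000 0.0000 0.0000
    outer loop
      vertex 29.9 0.0 0.0
      vertex 29.9 11.2 0.0
      vertex 29.9 0.0 21.6
    endloop
  endfacet
endsolid part

The G0 Z moves step by Δz≈2.7 mm. The G1 loops shrink linearly with z, so the solid tapers from its base footprint up to z≈21.6. Closing with a flat bottom cap and the tapered top and triangulating gives 8 facets — a wedge (ramp): 29.9 × 11.2 mm base, rising to 21.6 mm along the y=0 edge and sloping linearly to z=0 at y=11.2.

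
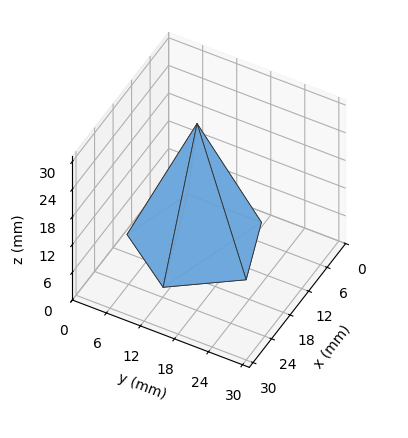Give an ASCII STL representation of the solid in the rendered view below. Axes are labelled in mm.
Reading the render: the shape is a regular 5-sided pyramid, base circumscribed radius ≈ 11 mm, apex at z ≈ 26 mm (dimensions read to the nearest mm from the axis ticks). For the STL, each face is triangulated and given an outward normal.

solid part
  facet normal 0.0000 0.0000 -1.0000
    outer loop
      vertex 2.1 17.5 0.0
      vertex 14.4 21.5 0.0
      vertex 22.0 11.0 0.0
    endloop
  endfacet
  facet normal 0.0000 0.0000 -1.0000
    outer loop
      vertex 2.1 4.5 0.0
      vertex 2.1 17.5 0.0
      vertex 22.0 11.0 0.0
    endloop
  endfacet
  facet normal 0.0000 0.0000 -1.0000
    outer loop
      vertex 14.4 0.5 0.0
      vertex 2.1 4.5 0.0
      vertex 22.0 11.0 0.0
    endloop
  endfacet
  facet normal 0.7663 0.5547 0.3242
    outer loop
      vertex 22.0 11.0 0.0
      vertex 14.4 21.5 0.0
      vertex 11.0 11.0 26.0
    endloop
  endfacet
  facet normal -0.2925 0.8994 0.3250
    outer loop
      vertex 14.4 21.5 0.0
      vertex 2.1 17.5 0.0
      vertex 11.0 11.0 26.0
    endloop
  endfacet
  facet normal -0.9461 0.0000 0.3239
    outer loop
      vertex 2.1 17.5 0.0
      vertex 2.1 4.5 0.0
      vertex 11.0 11.0 26.0
    endloop
  endfacet
  facet normal -0.2925 -0.8994 0.3250
    outer loop
      vertex 2.1 4.5 0.0
      vertex 14.4 0.5 0.0
      vertex 11.0 11.0 26.0
    endloop
  endfacet
  facet normal 0.7663 -0.5547 0.3242
    outer loop
      vertex 14.4 0.5 0.0
      vertex 22.0 11.0 0.0
      vertex 11.0 11.0 26.0
    endloop
  endfacet
endsolid part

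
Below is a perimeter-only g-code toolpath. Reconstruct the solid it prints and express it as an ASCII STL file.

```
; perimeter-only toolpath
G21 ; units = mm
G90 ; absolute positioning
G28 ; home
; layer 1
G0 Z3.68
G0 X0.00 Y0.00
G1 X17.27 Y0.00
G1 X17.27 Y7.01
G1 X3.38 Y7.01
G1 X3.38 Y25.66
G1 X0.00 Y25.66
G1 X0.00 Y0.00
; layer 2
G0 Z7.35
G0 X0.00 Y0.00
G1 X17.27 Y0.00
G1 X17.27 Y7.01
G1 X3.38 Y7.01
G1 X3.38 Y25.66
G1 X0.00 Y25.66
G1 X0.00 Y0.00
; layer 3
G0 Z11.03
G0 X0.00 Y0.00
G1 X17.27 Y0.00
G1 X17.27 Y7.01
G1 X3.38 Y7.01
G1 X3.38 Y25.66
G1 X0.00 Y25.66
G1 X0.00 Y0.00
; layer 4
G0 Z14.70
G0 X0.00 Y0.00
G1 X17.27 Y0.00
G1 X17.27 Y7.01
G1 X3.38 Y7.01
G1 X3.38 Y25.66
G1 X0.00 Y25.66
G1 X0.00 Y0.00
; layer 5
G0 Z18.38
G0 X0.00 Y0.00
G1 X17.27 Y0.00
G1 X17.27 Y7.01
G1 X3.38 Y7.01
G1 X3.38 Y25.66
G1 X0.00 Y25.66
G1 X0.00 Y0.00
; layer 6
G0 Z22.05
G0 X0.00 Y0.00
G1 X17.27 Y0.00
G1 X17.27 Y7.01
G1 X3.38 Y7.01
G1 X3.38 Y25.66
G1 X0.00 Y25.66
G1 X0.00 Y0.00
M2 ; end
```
solid part
  facet normal 0.0000 0.0000 -1.0000
    outer loop
      vertex 17.27 7.01 0.00
      vertex 17.27 0.00 0.00
      vertex 0.00 0.00 0.00
    endloop
  endfacet
  facet normal 0.0000 0.0000 -1.0000
    outer loop
      vertex 3.38 7.01 0.00
      vertex 17.27 7.01 0.00
      vertex 0.00 0.00 0.00
    endloop
  endfacet
  facet normal 0.0000 0.0000 -1.0000
    outer loop
      vertex 3.38 25.66 0.00
      vertex 3.38 7.01 0.00
      vertex 0.00 0.00 0.00
    endloop
  endfacet
  facet normal 0.0000 0.0000 -1.0000
    outer loop
      vertex 0.00 25.66 0.00
      vertex 3.38 25.66 0.00
      vertex 0.00 0.00 0.00
    endloop
  endfacet
  facet normal 0.0000 0.0000 1.0000
    outer loop
      vertex 0.00 0.00 22.05
      vertex 17.27 0.00 22.05
      vertex 17.27 7.01 22.05
    endloop
  endfacet
  facet normal 0.0000 0.0000 1.0000
    outer loop
      vertex 0.00 0.00 22.05
      vertex 17.27 7.01 22.05
      vertex 3.38 7.01 22.05
    endloop
  endfacet
  facet normal 0.0000 0.0000 1.0000
    outer loop
      vertex 0.00 0.00 22.05
      vertex 3.38 7.01 22.05
      vertex 3.38 25.66 22.05
    endloop
  endfacet
  facet normal 0.0000 0.0000 1.0000
    outer loop
      vertex 0.00 0.00 22.05
      vertex 3.38 25.66 22.05
      vertex 0.00 25.66 22.05
    endloop
  endfacet
  facet normal 0.0000 -1.0000 0.0000
    outer loop
      vertex 0.00 0.00 0.00
      vertex 17.27 0.00 0.00
      vertex 17.27 0.00 22.05
    endloop
  endfacet
  facet normal 0.0000 -1.0000 0.0000
    outer loop
      vertex 0.00 0.00 0.00
      vertex 17.27 0.00 22.05
      vertex 0.00 0.00 22.05
    endloop
  endfacet
  facet normal 1.0000 0.0000 0.0000
    outer loop
      vertex 17.27 0.00 0.00
      vertex 17.27 7.01 0.00
      vertex 17.27 7.01 22.05
    endloop
  endfacet
  facet normal 1.0000 0.0000 0.0000
    outer loop
      vertex 17.27 0.00 0.00
      vertex 17.27 7.01 22.05
      vertex 17.27 0.00 22.05
    endloop
  endfacet
  facet normal 0.0000 1.0000 0.0000
    outer loop
      vertex 17.27 7.01 0.00
      vertex 3.38 7.01 0.00
      vertex 3.38 7.01 22.05
    endloop
  endfacet
  facet normal 0.0000 1.0000 0.0000
    outer loop
      vertex 17.27 7.01 0.00
      vertex 3.38 7.01 22.05
      vertex 17.27 7.01 22.05
    endloop
  endfacet
  facet normal 1.0000 0.0000 0.0000
    outer loop
      vertex 3.38 7.01 0.00
      vertex 3.38 25.66 0.00
      vertex 3.38 25.66 22.05
    endloop
  endfacet
  facet normal 1.0000 0.0000 0.0000
    outer loop
      vertex 3.38 7.01 0.00
      vertex 3.38 25.66 22.05
      vertex 3.38 7.01 22.05
    endloop
  endfacet
  facet normal 0.0000 1.0000 0.0000
    outer loop
      vertex 3.38 25.66 0.00
      vertex 0.00 25.66 0.00
      vertex 0.00 25.66 22.05
    endloop
  endfacet
  facet normal 0.0000 1.0000 0.0000
    outer loop
      vertex 3.38 25.66 0.00
      vertex 0.00 25.66 22.05
      vertex 3.38 25.66 22.05
    endloop
  endfacet
  facet normal -1.0000 0.0000 0.0000
    outer loop
      vertex 0.00 25.66 0.00
      vertex 0.00 0.00 0.00
      vertex 0.00 0.00 22.05
    endloop
  endfacet
  facet normal -1.0000 0.0000 0.0000
    outer loop
      vertex 0.00 25.66 0.00
      vertex 0.00 0.00 22.05
      vertex 0.00 25.66 22.05
    endloop
  endfacet
endsolid part

The G0 Z moves step by Δz≈3.68 mm. Every layer's G1 loop is the same polygon, so the solid is a straight extrusion of it from z=0 to z≈22.1. Closing with flat bottom and top caps and triangulating gives 20 facets — an L-shaped prism: outer 17.3 × 25.7 mm, arm thicknesses ≈ 7.01 mm (horizontal) and 3.38 mm (vertical), extruded 22.1 mm in z.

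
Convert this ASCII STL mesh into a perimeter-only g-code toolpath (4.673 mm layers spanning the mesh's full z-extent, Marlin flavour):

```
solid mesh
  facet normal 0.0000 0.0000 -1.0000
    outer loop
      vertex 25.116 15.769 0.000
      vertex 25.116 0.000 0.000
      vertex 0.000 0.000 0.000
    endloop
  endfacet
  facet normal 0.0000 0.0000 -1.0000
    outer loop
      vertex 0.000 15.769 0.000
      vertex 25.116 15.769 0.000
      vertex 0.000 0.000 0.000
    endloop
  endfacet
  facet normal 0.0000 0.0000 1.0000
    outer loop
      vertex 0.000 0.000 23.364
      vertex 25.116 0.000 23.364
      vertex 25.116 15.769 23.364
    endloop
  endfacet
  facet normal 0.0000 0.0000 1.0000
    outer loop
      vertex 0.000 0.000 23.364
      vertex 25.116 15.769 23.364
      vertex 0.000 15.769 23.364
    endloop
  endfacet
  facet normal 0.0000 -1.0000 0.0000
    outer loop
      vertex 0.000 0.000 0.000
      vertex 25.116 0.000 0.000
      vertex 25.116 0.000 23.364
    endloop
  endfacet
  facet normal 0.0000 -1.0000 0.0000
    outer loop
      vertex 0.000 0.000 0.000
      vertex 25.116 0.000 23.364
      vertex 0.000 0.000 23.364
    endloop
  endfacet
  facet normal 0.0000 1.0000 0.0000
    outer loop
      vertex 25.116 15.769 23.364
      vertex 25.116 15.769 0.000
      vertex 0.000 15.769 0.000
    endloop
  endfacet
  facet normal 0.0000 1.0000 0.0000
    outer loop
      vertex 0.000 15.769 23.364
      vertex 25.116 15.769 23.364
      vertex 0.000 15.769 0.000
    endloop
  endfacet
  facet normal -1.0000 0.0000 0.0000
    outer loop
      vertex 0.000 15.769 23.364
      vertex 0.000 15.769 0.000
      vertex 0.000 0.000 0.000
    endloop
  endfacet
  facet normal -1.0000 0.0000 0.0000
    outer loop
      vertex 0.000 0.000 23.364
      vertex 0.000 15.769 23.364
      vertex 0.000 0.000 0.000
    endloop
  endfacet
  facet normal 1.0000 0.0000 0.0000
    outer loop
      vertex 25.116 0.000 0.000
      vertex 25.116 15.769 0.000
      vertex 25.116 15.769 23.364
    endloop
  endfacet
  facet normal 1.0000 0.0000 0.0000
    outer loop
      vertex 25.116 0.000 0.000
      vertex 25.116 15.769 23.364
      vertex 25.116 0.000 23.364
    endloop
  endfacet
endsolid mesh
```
; perimeter-only toolpath
G21 ; units = mm
G90 ; absolute positioning
G28 ; home
; layer 1
G0 Z4.673
G0 X0.000 Y0.000
G1 X25.116 Y0.000
G1 X25.116 Y15.769
G1 X0.000 Y15.769
G1 X0.000 Y0.000
; layer 2
G0 Z9.346
G0 X0.000 Y0.000
G1 X25.116 Y0.000
G1 X25.116 Y15.769
G1 X0.000 Y15.769
G1 X0.000 Y0.000
; layer 3
G0 Z14.018
G0 X0.000 Y0.000
G1 X25.116 Y0.000
G1 X25.116 Y15.769
G1 X0.000 Y15.769
G1 X0.000 Y0.000
; layer 4
G0 Z18.691
G0 X0.000 Y0.000
G1 X25.116 Y0.000
G1 X25.116 Y15.769
G1 X0.000 Y15.769
G1 X0.000 Y0.000
; layer 5
G0 Z23.364
G0 X0.000 Y0.000
G1 X25.116 Y0.000
G1 X25.116 Y15.769
G1 X0.000 Y15.769
G1 X0.000 Y0.000
M2 ; end

The solid is a rectangular box, roughly 25.1 × 15.8 mm footprint and 23.4 mm tall. Slicing at Δz = 4.673 mm — 5 equal slices spanning the solid's height, so layer i sits at z = i·h/5 — gives 5 non-empty perimeters. Each is a 4-segment closed polygon; G0 lifts to the layer z and rapids to the start vertex, then G1 traces the edges.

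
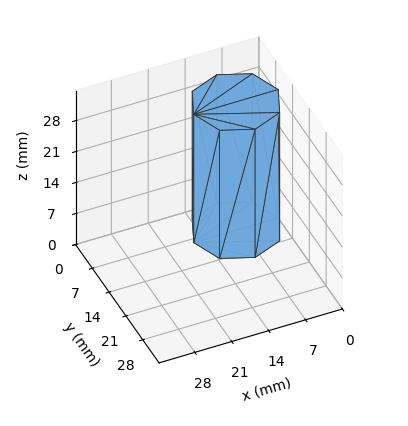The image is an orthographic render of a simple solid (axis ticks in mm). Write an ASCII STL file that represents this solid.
Reading the render: the shape is a regular 8-sided prism (a cylinder approximated with 8 flat sides), circumscribed radius ≈ 8 mm, height ≈ 29 mm (dimensions read to the nearest mm from the axis ticks). For the STL, each face is triangulated and given an outward normal.

solid part
  facet normal 0.0000 0.0000 -1.0000
    outer loop
      vertex 8.0 16.0 0.0
      vertex 13.7 13.7 0.0
      vertex 16.0 8.0 0.0
    endloop
  endfacet
  facet normal 0.0000 0.0000 -1.0000
    outer loop
      vertex 2.3 13.7 0.0
      vertex 8.0 16.0 0.0
      vertex 16.0 8.0 0.0
    endloop
  endfacet
  facet normal 0.0000 0.0000 -1.0000
    outer loop
      vertex 0.0 8.0 0.0
      vertex 2.3 13.7 0.0
      vertex 16.0 8.0 0.0
    endloop
  endfacet
  facet normal 0.0000 0.0000 -1.0000
    outer loop
      vertex 2.3 2.3 0.0
      vertex 0.0 8.0 0.0
      vertex 16.0 8.0 0.0
    endloop
  endfacet
  facet normal 0.0000 0.0000 -1.0000
    outer loop
      vertex 8.0 0.0 0.0
      vertex 2.3 2.3 0.0
      vertex 16.0 8.0 0.0
    endloop
  endfacet
  facet normal 0.0000 0.0000 -1.0000
    outer loop
      vertex 13.7 2.3 0.0
      vertex 8.0 0.0 0.0
      vertex 16.0 8.0 0.0
    endloop
  endfacet
  facet normal 0.0000 0.0000 1.0000
    outer loop
      vertex 16.0 8.0 29.0
      vertex 13.7 13.7 29.0
      vertex 8.0 16.0 29.0
    endloop
  endfacet
  facet normal 0.0000 0.0000 1.0000
    outer loop
      vertex 16.0 8.0 29.0
      vertex 8.0 16.0 29.0
      vertex 2.3 13.7 29.0
    endloop
  endfacet
  facet normal 0.0000 0.0000 1.0000
    outer loop
      vertex 16.0 8.0 29.0
      vertex 2.3 13.7 29.0
      vertex 0.0 8.0 29.0
    endloop
  endfacet
  facet normal 0.0000 0.0000 1.0000
    outer loop
      vertex 16.0 8.0 29.0
      vertex 0.0 8.0 29.0
      vertex 2.3 2.3 29.0
    endloop
  endfacet
  facet normal 0.0000 0.0000 1.0000
    outer loop
      vertex 16.0 8.0 29.0
      vertex 2.3 2.3 29.0
      vertex 8.0 0.0 29.0
    endloop
  endfacet
  facet normal 0.0000 0.0000 1.0000
    outer loop
      vertex 16.0 8.0 29.0
      vertex 8.0 0.0 29.0
      vertex 13.7 2.3 29.0
    endloop
  endfacet
  facet normal 0.9274 0.3742 0.0000
    outer loop
      vertex 16.0 8.0 0.0
      vertex 13.7 13.7 0.0
      vertex 13.7 13.7 29.0
    endloop
  endfacet
  facet normal 0.9274 0.3742 0.0000
    outer loop
      vertex 16.0 8.0 0.0
      vertex 13.7 13.7 29.0
      vertex 16.0 8.0 29.0
    endloop
  endfacet
  facet normal 0.3742 0.9274 0.0000
    outer loop
      vertex 13.7 13.7 0.0
      vertex 8.0 16.0 0.0
      vertex 8.0 16.0 29.0
    endloop
  endfacet
  facet normal 0.3742 0.9274 0.0000
    outer loop
      vertex 13.7 13.7 0.0
      vertex 8.0 16.0 29.0
      vertex 13.7 13.7 29.0
    endloop
  endfacet
  facet normal -0.3742 0.9274 0.0000
    outer loop
      vertex 8.0 16.0 0.0
      vertex 2.3 13.7 0.0
      vertex 2.3 13.7 29.0
    endloop
  endfacet
  facet normal -0.3742 0.9274 0.0000
    outer loop
      vertex 8.0 16.0 0.0
      vertex 2.3 13.7 29.0
      vertex 8.0 16.0 29.0
    endloop
  endfacet
  facet normal -0.9274 0.3742 0.0000
    outer loop
      vertex 2.3 13.7 0.0
      vertex 0.0 8.0 0.0
      vertex 0.0 8.0 29.0
    endloop
  endfacet
  facet normal -0.9274 0.3742 0.0000
    outer loop
      vertex 2.3 13.7 0.0
      vertex 0.0 8.0 29.0
      vertex 2.3 13.7 29.0
    endloop
  endfacet
  facet normal -0.9274 -0.3742 0.0000
    outer loop
      vertex 0.0 8.0 0.0
      vertex 2.3 2.3 0.0
      vertex 2.3 2.3 29.0
    endloop
  endfacet
  facet normal -0.9274 -0.3742 0.0000
    outer loop
      vertex 0.0 8.0 0.0
      vertex 2.3 2.3 29.0
      vertex 0.0 8.0 29.0
    endloop
  endfacet
  facet normal -0.3742 -0.9274 0.0000
    outer loop
      vertex 2.3 2.3 0.0
      vertex 8.0 0.0 0.0
      vertex 8.0 0.0 29.0
    endloop
  endfacet
  facet normal -0.3742 -0.9274 0.0000
    outer loop
      vertex 2.3 2.3 0.0
      vertex 8.0 0.0 29.0
      vertex 2.3 2.3 29.0
    endloop
  endfacet
  facet normal 0.3742 -0.9274 0.0000
    outer loop
      vertex 8.0 0.0 0.0
      vertex 13.7 2.3 0.0
      vertex 13.7 2.3 29.0
    endloop
  endfacet
  facet normal 0.3742 -0.9274 0.0000
    outer loop
      vertex 8.0 0.0 0.0
      vertex 13.7 2.3 29.0
      vertex 8.0 0.0 29.0
    endloop
  endfacet
  facet normal 0.9274 -0.3742 0.0000
    outer loop
      vertex 13.7 2.3 0.0
      vertex 16.0 8.0 0.0
      vertex 16.0 8.0 29.0
    endloop
  endfacet
  facet normal 0.9274 -0.3742 0.0000
    outer loop
      vertex 13.7 2.3 0.0
      vertex 16.0 8.0 29.0
      vertex 13.7 2.3 29.0
    endloop
  endfacet
endsolid part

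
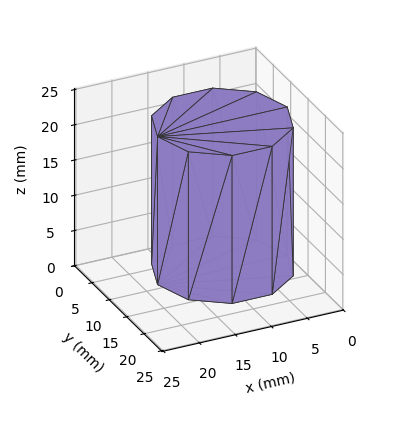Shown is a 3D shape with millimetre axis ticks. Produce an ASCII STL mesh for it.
Reading the render: the shape is a regular 10-sided prism (a cylinder approximated with 10 flat sides), circumscribed radius ≈ 9 mm, height ≈ 21 mm (dimensions read to the nearest mm from the axis ticks). For the STL, each face is triangulated and given an outward normal.

solid part
  facet normal 0.0000 0.0000 -1.0000
    outer loop
      vertex 11.781 17.560 0.000
      vertex 16.281 14.290 0.000
      vertex 18.000 9.000 0.000
    endloop
  endfacet
  facet normal 0.0000 0.0000 -1.0000
    outer loop
      vertex 6.219 17.560 0.000
      vertex 11.781 17.560 0.000
      vertex 18.000 9.000 0.000
    endloop
  endfacet
  facet normal 0.0000 0.0000 -1.0000
    outer loop
      vertex 1.719 14.290 0.000
      vertex 6.219 17.560 0.000
      vertex 18.000 9.000 0.000
    endloop
  endfacet
  facet normal 0.0000 0.0000 -1.0000
    outer loop
      vertex 0.000 9.000 0.000
      vertex 1.719 14.290 0.000
      vertex 18.000 9.000 0.000
    endloop
  endfacet
  facet normal 0.0000 0.0000 -1.0000
    outer loop
      vertex 1.719 3.710 0.000
      vertex 0.000 9.000 0.000
      vertex 18.000 9.000 0.000
    endloop
  endfacet
  facet normal 0.0000 0.0000 -1.0000
    outer loop
      vertex 6.219 0.440 0.000
      vertex 1.719 3.710 0.000
      vertex 18.000 9.000 0.000
    endloop
  endfacet
  facet normal 0.0000 0.0000 -1.0000
    outer loop
      vertex 11.781 0.440 0.000
      vertex 6.219 0.440 0.000
      vertex 18.000 9.000 0.000
    endloop
  endfacet
  facet normal 0.0000 0.0000 -1.0000
    outer loop
      vertex 16.281 3.710 0.000
      vertex 11.781 0.440 0.000
      vertex 18.000 9.000 0.000
    endloop
  endfacet
  facet normal 0.0000 0.0000 1.0000
    outer loop
      vertex 18.000 9.000 21.000
      vertex 16.281 14.290 21.000
      vertex 11.781 17.560 21.000
    endloop
  endfacet
  facet normal 0.0000 0.0000 1.0000
    outer loop
      vertex 18.000 9.000 21.000
      vertex 11.781 17.560 21.000
      vertex 6.219 17.560 21.000
    endloop
  endfacet
  facet normal 0.0000 0.0000 1.0000
    outer loop
      vertex 18.000 9.000 21.000
      vertex 6.219 17.560 21.000
      vertex 1.719 14.290 21.000
    endloop
  endfacet
  facet normal 0.0000 0.0000 1.0000
    outer loop
      vertex 18.000 9.000 21.000
      vertex 1.719 14.290 21.000
      vertex 0.000 9.000 21.000
    endloop
  endfacet
  facet normal 0.0000 0.0000 1.0000
    outer loop
      vertex 18.000 9.000 21.000
      vertex 0.000 9.000 21.000
      vertex 1.719 3.710 21.000
    endloop
  endfacet
  facet normal 0.0000 0.0000 1.0000
    outer loop
      vertex 18.000 9.000 21.000
      vertex 1.719 3.710 21.000
      vertex 6.219 0.440 21.000
    endloop
  endfacet
  facet normal 0.0000 0.0000 1.0000
    outer loop
      vertex 18.000 9.000 21.000
      vertex 6.219 0.440 21.000
      vertex 11.781 0.440 21.000
    endloop
  endfacet
  facet normal 0.0000 0.0000 1.0000
    outer loop
      vertex 18.000 9.000 21.000
      vertex 11.781 0.440 21.000
      vertex 16.281 3.710 21.000
    endloop
  endfacet
  facet normal 0.9510 0.3090 0.0000
    outer loop
      vertex 18.000 9.000 0.000
      vertex 16.281 14.290 0.000
      vertex 16.281 14.290 21.000
    endloop
  endfacet
  facet normal 0.9510 0.3090 0.0000
    outer loop
      vertex 18.000 9.000 0.000
      vertex 16.281 14.290 21.000
      vertex 18.000 9.000 21.000
    endloop
  endfacet
  facet normal 0.5879 0.8090 0.0000
    outer loop
      vertex 16.281 14.290 0.000
      vertex 11.781 17.560 0.000
      vertex 11.781 17.560 21.000
    endloop
  endfacet
  facet normal 0.5879 0.8090 0.0000
    outer loop
      vertex 16.281 14.290 0.000
      vertex 11.781 17.560 21.000
      vertex 16.281 14.290 21.000
    endloop
  endfacet
  facet normal 0.0000 1.0000 0.0000
    outer loop
      vertex 11.781 17.560 0.000
      vertex 6.219 17.560 0.000
      vertex 6.219 17.560 21.000
    endloop
  endfacet
  facet normal 0.0000 1.0000 0.0000
    outer loop
      vertex 11.781 17.560 0.000
      vertex 6.219 17.560 21.000
      vertex 11.781 17.560 21.000
    endloop
  endfacet
  facet normal -0.5879 0.8090 0.0000
    outer loop
      vertex 6.219 17.560 0.000
      vertex 1.719 14.290 0.000
      vertex 1.719 14.290 21.000
    endloop
  endfacet
  facet normal -0.5879 0.8090 0.0000
    outer loop
      vertex 6.219 17.560 0.000
      vertex 1.719 14.290 21.000
      vertex 6.219 17.560 21.000
    endloop
  endfacet
  facet normal -0.9510 0.3090 0.0000
    outer loop
      vertex 1.719 14.290 0.000
      vertex 0.000 9.000 0.000
      vertex 0.000 9.000 21.000
    endloop
  endfacet
  facet normal -0.9510 0.3090 0.0000
    outer loop
      vertex 1.719 14.290 0.000
      vertex 0.000 9.000 21.000
      vertex 1.719 14.290 21.000
    endloop
  endfacet
  facet normal -0.9510 -0.3090 0.0000
    outer loop
      vertex 0.000 9.000 0.000
      vertex 1.719 3.710 0.000
      vertex 1.719 3.710 21.000
    endloop
  endfacet
  facet normal -0.9510 -0.3090 0.0000
    outer loop
      vertex 0.000 9.000 0.000
      vertex 1.719 3.710 21.000
      vertex 0.000 9.000 21.000
    endloop
  endfacet
  facet normal -0.5879 -0.8090 0.0000
    outer loop
      vertex 1.719 3.710 0.000
      vertex 6.219 0.440 0.000
      vertex 6.219 0.440 21.000
    endloop
  endfacet
  facet normal -0.5879 -0.8090 0.0000
    outer loop
      vertex 1.719 3.710 0.000
      vertex 6.219 0.440 21.000
      vertex 1.719 3.710 21.000
    endloop
  endfacet
  facet normal 0.0000 -1.0000 0.0000
    outer loop
      vertex 6.219 0.440 0.000
      vertex 11.781 0.440 0.000
      vertex 11.781 0.440 21.000
    endloop
  endfacet
  facet normal 0.0000 -1.0000 0.0000
    outer loop
      vertex 6.219 0.440 0.000
      vertex 11.781 0.440 21.000
      vertex 6.219 0.440 21.000
    endloop
  endfacet
  facet normal 0.5879 -0.8090 0.0000
    outer loop
      vertex 11.781 0.440 0.000
      vertex 16.281 3.710 0.000
      vertex 16.281 3.710 21.000
    endloop
  endfacet
  facet normal 0.5879 -0.8090 0.0000
    outer loop
      vertex 11.781 0.440 0.000
      vertex 16.281 3.710 21.000
      vertex 11.781 0.440 21.000
    endloop
  endfacet
  facet normal 0.9510 -0.3090 0.0000
    outer loop
      vertex 16.281 3.710 0.000
      vertex 18.000 9.000 0.000
      vertex 18.000 9.000 21.000
    endloop
  endfacet
  facet normal 0.9510 -0.3090 0.0000
    outer loop
      vertex 16.281 3.710 0.000
      vertex 18.000 9.000 21.000
      vertex 16.281 3.710 21.000
    endloop
  endfacet
endsolid part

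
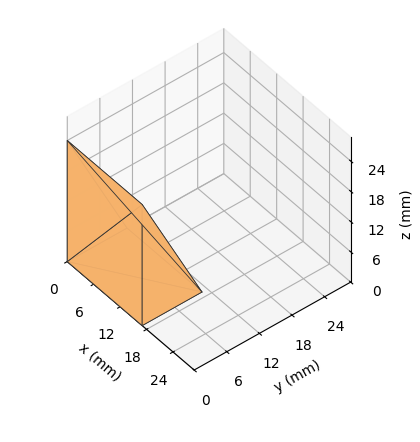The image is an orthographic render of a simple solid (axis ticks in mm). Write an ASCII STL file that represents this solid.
Reading the render: the shape is a wedge (ramp): 17 × 11 mm base, rising to 24 mm along the y=0 edge and sloping linearly to z=0 at y=11 (dimensions read to the nearest mm from the axis ticks). For the STL, each face is triangulated and given an outward normal.

solid part
  facet normal 0.0000 0.0000 -1.0000
    outer loop
      vertex 17.0 11.0 0.0
      vertex 17.0 0.0 0.0
      vertex 0.0 0.0 0.0
    endloop
  endfacet
  facet normal 0.0000 0.0000 -1.0000
    outer loop
      vertex 0.0 11.0 0.0
      vertex 17.0 11.0 0.0
      vertex 0.0 0.0 0.0
    endloop
  endfacet
  facet normal 0.0000 -1.0000 0.0000
    outer loop
      vertex 0.0 0.0 0.0
      vertex 17.0 0.0 0.0
      vertex 17.0 0.0 24.0
    endloop
  endfacet
  facet normal 0.0000 -1.0000 0.0000
    outer loop
      vertex 0.0 0.0 0.0
      vertex 17.0 0.0 24.0
      vertex 0.0 0.0 24.0
    endloop
  endfacet
  facet normal 0.0000 0.9091 0.4167
    outer loop
      vertex 0.0 0.0 24.0
      vertex 17.0 0.0 24.0
      vertex 17.0 11.0 0.0
    endloop
  endfacet
  facet normal 0.0000 0.9091 0.4167
    outer loop
      vertex 0.0 0.0 24.0
      vertex 17.0 11.0 0.0
      vertex 0.0 11.0 0.0
    endloop
  endfacet
  facet normal -1.0000 0.0000 0.0000
    outer loop
      vertex 0.0 0.0 24.0
      vertex 0.0 11.0 0.0
      vertex 0.0 0.0 0.0
    endloop
  endfacet
  facet normal 1.0000 0.0000 0.0000
    outer loop
      vertex 17.0 0.0 0.0
      vertex 17.0 11.0 0.0
      vertex 17.0 0.0 24.0
    endloop
  endfacet
endsolid part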